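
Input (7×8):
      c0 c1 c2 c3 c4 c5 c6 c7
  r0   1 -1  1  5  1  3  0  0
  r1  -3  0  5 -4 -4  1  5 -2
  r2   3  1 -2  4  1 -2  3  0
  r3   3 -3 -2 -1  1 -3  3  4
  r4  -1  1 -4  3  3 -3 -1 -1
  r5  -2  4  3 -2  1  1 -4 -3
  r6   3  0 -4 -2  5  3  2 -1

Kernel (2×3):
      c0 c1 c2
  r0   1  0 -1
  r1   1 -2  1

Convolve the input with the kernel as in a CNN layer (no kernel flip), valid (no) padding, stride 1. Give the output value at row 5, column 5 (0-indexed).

2

The receptive field on the input at this output position is [1 -4 -3 / 3 2 -1]. Elementwise product with the kernel and sum: 1·1 + -3·-1 + 3·1 + 2·-2 + -1·1.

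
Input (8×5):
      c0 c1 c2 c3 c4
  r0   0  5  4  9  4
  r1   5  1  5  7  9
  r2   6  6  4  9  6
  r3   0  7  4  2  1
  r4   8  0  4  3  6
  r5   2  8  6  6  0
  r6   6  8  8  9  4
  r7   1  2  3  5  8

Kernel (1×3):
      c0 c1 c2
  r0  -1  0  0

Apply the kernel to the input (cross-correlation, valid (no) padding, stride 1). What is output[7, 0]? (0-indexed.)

The receptive field on the input at this output position is [1 2 3]. Elementwise product with the kernel and sum: 1·-1.

-1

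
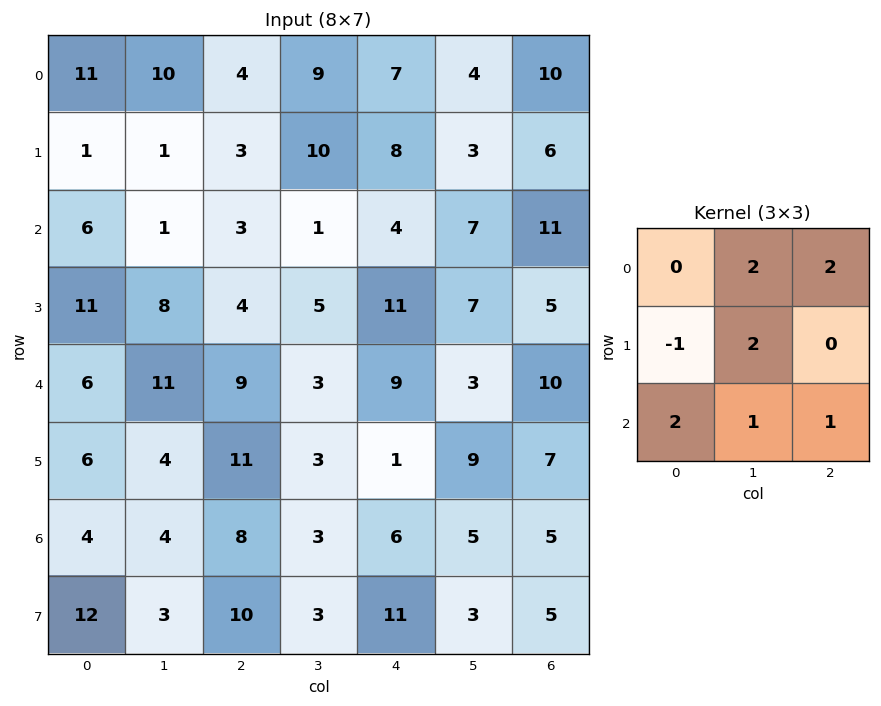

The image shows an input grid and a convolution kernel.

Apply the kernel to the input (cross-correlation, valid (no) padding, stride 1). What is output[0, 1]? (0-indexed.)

The receptive field on the input at this output position is [10 4 9 / 1 3 10 / 1 3 1]. Elementwise product with the kernel and sum: 4·2 + 9·2 + 1·-1 + 3·2 + 1·2 + 3·1 + 1·1.

37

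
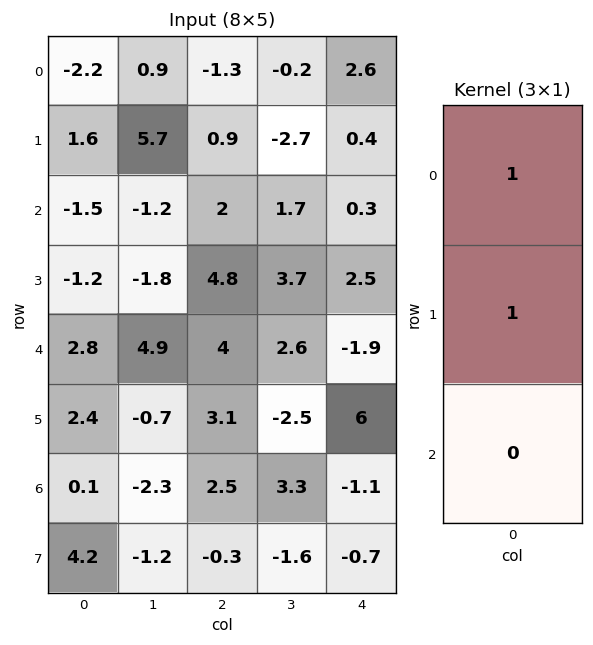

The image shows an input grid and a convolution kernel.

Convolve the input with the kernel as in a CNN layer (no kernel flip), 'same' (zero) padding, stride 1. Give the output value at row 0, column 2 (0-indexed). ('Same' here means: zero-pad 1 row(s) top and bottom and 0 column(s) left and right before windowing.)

The receptive field on the zero-padded input at this output position is [0 / -1.3 / 0.9]. Elementwise product with the kernel and sum: 0·1 + -1.3·1.

-1.3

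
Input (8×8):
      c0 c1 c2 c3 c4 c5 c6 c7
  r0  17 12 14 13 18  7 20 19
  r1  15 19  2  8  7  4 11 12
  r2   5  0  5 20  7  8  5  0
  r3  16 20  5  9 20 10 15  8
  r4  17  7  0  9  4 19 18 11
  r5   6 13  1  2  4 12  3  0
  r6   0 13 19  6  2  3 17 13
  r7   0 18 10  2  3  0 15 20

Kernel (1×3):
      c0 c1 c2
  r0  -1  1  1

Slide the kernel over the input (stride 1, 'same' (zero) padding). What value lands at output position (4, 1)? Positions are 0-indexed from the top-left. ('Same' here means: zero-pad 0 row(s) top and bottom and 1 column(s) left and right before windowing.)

The receptive field on the zero-padded input at this output position is [17 7 0]. Elementwise product with the kernel and sum: 17·-1 + 7·1 + 0·1.

-10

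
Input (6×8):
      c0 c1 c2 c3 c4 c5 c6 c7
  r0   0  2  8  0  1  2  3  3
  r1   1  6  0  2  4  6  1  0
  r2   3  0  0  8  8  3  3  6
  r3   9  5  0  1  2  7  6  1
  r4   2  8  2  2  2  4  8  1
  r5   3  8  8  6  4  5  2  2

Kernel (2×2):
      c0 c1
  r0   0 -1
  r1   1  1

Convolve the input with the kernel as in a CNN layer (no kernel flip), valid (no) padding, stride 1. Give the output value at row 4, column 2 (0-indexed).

12

The receptive field on the input at this output position is [2 2 / 8 6]. Elementwise product with the kernel and sum: 2·-1 + 8·1 + 6·1.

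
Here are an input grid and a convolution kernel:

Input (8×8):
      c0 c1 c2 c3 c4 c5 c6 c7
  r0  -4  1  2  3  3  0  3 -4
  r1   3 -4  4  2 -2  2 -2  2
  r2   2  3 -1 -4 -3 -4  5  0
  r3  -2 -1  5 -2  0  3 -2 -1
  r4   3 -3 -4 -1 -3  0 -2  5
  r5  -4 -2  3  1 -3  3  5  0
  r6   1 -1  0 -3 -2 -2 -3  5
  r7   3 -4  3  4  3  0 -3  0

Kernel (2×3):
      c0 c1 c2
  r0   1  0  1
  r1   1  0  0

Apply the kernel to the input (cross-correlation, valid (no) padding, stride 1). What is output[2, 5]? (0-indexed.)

-1

The receptive field on the input at this output position is [-4 5 0 / 3 -2 -1]. Elementwise product with the kernel and sum: -4·1 + 0·1 + 3·1.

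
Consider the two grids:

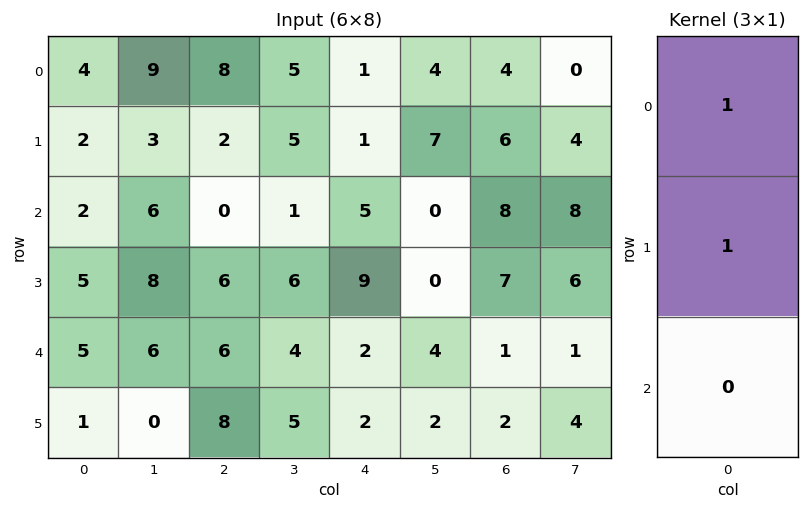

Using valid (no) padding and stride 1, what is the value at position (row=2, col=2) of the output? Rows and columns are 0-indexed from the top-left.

6

The receptive field on the input at this output position is [0 / 6 / 6]. Elementwise product with the kernel and sum: 0·1 + 6·1.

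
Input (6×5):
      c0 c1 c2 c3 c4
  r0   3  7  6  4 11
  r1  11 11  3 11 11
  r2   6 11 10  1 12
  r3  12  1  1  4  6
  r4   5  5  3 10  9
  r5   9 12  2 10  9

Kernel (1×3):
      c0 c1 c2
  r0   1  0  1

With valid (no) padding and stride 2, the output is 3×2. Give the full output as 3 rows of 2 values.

Output[0,0]: The receptive field on the input at this output position is [3 7 6]. Elementwise product with the kernel and sum: 3·1 + 6·1.
Output[0,1]: The receptive field on the input at this output position is [6 4 11]. Elementwise product with the kernel and sum: 6·1 + 11·1.

9 17
16 22
8 12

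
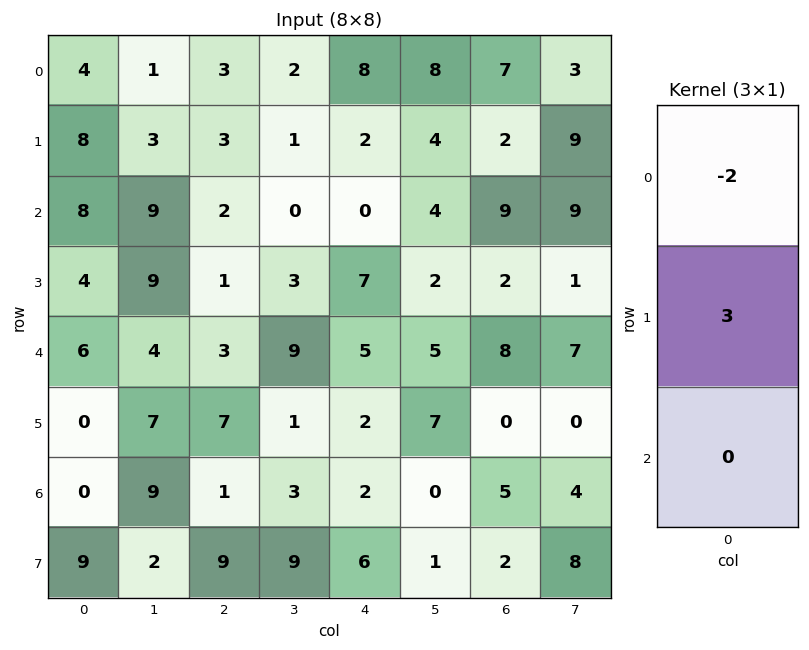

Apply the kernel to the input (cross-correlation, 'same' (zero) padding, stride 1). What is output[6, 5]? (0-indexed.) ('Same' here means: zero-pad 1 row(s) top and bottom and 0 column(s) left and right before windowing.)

-14

The receptive field on the zero-padded input at this output position is [7 / 0 / 1]. Elementwise product with the kernel and sum: 7·-2 + 0·3.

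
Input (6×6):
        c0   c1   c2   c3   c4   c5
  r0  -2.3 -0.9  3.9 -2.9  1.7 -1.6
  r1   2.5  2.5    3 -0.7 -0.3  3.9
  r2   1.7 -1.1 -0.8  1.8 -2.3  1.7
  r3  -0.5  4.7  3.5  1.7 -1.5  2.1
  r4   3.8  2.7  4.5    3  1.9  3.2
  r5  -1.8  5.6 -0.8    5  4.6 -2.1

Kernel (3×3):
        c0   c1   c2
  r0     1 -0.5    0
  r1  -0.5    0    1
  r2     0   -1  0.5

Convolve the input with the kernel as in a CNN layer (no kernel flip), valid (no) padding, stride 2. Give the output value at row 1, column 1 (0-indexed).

The receptive field on the input at this output position is [-0.8 1.8 -2.3 / 3.5 1.7 -1.5 / 4.5 3 1.9]. Elementwise product with the kernel and sum: -0.8·1 + 1.8·-0.5 + 3.5·-0.5 + -1.5·1 + 3·-1 + 1.9·0.5.

-7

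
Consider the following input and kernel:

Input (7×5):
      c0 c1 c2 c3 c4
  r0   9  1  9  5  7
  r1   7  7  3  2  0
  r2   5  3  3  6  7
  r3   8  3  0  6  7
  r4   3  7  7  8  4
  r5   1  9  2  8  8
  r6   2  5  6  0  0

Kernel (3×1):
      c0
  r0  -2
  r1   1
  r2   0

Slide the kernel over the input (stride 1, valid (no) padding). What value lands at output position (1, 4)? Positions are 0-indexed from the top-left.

The receptive field on the input at this output position is [0 / 7 / 7]. Elementwise product with the kernel and sum: 0·-2 + 7·1.

7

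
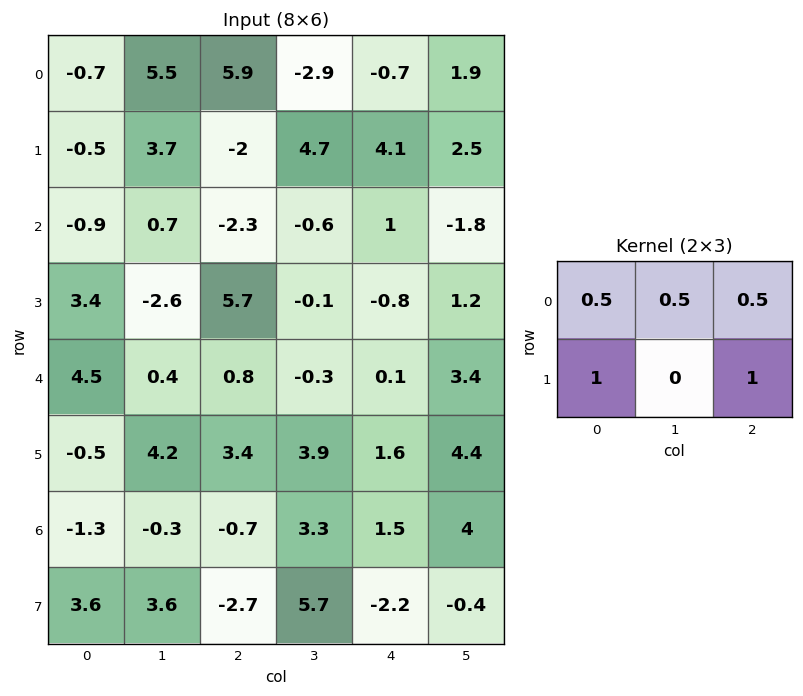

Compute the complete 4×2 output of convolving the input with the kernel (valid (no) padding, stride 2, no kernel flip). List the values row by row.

2.85 3.25
7.85 3.95
5.75 5.3
-0.25 -2.85

Output[0,0]: The receptive field on the input at this output position is [-0.7 5.5 5.9 / -0.5 3.7 -2]. Elementwise product with the kernel and sum: -0.7·0.5 + 5.5·0.5 + 5.9·0.5 + -0.5·1 + -2·1.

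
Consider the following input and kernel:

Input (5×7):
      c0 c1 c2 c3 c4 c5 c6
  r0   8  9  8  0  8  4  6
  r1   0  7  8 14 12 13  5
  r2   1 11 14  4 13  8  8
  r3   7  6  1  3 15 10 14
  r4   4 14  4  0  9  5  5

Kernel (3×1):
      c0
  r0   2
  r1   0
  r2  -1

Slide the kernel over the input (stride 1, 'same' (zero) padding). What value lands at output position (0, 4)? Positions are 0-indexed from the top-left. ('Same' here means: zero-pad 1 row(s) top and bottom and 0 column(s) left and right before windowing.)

The receptive field on the zero-padded input at this output position is [0 / 8 / 12]. Elementwise product with the kernel and sum: 0·2 + 12·-1.

-12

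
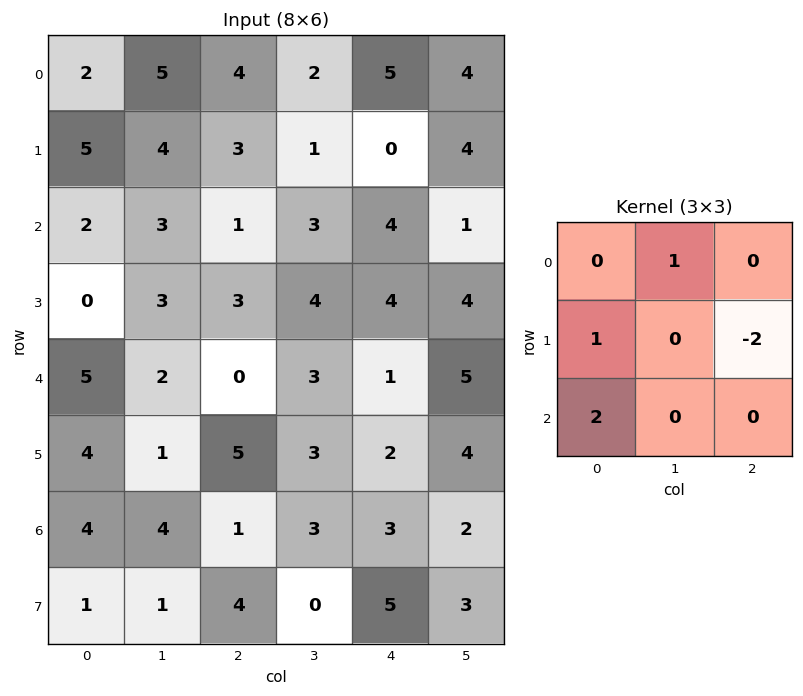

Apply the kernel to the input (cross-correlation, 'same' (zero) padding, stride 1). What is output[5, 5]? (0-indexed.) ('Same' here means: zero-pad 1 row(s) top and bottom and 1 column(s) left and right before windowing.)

The receptive field on the zero-padded input at this output position is [1 5 0 / 2 4 0 / 3 2 0]. Elementwise product with the kernel and sum: 5·1 + 2·1 + 0·-2 + 3·2.

13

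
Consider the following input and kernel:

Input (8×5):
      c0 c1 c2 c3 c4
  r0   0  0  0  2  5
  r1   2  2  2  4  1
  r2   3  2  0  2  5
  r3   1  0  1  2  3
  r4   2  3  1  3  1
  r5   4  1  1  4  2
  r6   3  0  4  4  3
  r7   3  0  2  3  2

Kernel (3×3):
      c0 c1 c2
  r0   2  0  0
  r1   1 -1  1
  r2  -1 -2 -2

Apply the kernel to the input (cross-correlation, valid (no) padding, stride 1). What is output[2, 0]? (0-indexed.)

The receptive field on the input at this output position is [3 2 0 / 1 0 1 / 2 3 1]. Elementwise product with the kernel and sum: 3·2 + 1·1 + 0·-1 + 1·1 + 2·-1 + 3·-2 + 1·-2.

-2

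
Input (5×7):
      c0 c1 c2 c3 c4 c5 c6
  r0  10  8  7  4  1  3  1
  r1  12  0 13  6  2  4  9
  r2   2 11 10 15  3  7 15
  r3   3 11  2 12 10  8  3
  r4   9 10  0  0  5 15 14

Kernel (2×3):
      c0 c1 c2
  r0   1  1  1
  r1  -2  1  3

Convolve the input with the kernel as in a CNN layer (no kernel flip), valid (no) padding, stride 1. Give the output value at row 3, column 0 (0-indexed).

The receptive field on the input at this output position is [3 11 2 / 9 10 0]. Elementwise product with the kernel and sum: 3·1 + 11·1 + 2·1 + 9·-2 + 10·1 + 0·3.

8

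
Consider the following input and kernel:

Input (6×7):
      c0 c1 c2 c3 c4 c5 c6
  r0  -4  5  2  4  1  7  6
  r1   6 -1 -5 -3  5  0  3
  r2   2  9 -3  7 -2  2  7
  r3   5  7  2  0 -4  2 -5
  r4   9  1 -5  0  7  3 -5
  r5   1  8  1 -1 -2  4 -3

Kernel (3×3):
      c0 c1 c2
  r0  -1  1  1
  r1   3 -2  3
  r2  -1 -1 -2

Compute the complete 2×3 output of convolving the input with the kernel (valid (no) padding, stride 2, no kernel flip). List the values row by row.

11 9 22
11 -7 -20

Output[0,0]: The receptive field on the input at this output position is [-4 5 2 / 6 -1 -5 / 2 9 -3]. Elementwise product with the kernel and sum: -4·-1 + 5·1 + 2·1 + 6·3 + -1·-2 + -5·3 + 2·-1 + 9·-1 + -3·-2.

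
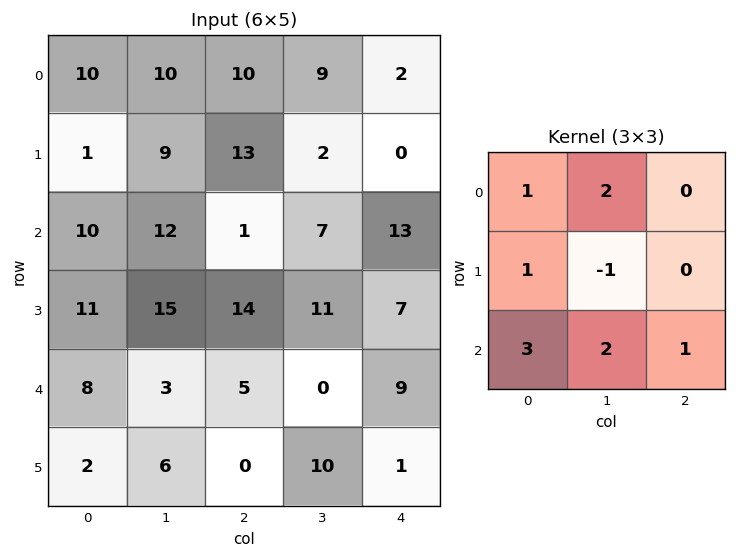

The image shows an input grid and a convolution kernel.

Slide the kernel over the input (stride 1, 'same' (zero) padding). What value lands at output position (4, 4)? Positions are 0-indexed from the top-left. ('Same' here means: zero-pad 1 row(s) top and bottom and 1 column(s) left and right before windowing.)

48

The receptive field on the zero-padded input at this output position is [11 7 0 / 0 9 0 / 10 1 0]. Elementwise product with the kernel and sum: 11·1 + 7·2 + 0·1 + 9·-1 + 10·3 + 1·2 + 0·1.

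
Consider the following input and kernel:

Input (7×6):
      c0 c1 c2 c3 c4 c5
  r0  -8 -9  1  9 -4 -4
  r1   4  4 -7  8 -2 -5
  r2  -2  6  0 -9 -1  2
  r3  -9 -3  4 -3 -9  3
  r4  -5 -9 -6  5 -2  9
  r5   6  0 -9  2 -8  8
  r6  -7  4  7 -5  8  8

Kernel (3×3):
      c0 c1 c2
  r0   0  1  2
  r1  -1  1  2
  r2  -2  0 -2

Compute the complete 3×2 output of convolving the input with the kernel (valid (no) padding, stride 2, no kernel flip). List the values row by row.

Output[0,0]: The receptive field on the input at this output position is [-8 -9 1 / 4 4 -7 / -2 6 0]. Elementwise product with the kernel and sum: -9·1 + 1·2 + 4·-1 + 4·1 + -7·2 + -2·-2 + 0·-2.

-17 14
42 -20
-45 -34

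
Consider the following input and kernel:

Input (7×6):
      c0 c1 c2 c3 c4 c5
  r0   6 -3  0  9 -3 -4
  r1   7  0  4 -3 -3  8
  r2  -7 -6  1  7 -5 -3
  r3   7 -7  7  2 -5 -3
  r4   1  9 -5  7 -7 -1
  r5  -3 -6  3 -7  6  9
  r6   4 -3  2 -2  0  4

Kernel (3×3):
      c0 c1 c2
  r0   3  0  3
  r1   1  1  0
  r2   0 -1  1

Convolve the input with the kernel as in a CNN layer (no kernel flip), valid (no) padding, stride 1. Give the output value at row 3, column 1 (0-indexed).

The receptive field on the input at this output position is [-7 7 2 / 9 -5 7 / -6 3 -7]. Elementwise product with the kernel and sum: -7·3 + 2·3 + 9·1 + -5·1 + 3·-1 + -7·1.

-21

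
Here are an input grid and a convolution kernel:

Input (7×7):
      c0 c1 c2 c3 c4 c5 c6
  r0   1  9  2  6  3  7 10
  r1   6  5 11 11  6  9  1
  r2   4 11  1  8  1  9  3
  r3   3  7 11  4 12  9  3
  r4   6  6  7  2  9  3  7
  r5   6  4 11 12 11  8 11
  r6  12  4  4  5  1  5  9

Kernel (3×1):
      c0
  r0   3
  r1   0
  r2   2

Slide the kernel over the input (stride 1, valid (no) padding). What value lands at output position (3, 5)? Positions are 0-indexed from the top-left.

The receptive field on the input at this output position is [9 / 3 / 8]. Elementwise product with the kernel and sum: 9·3 + 8·2.

43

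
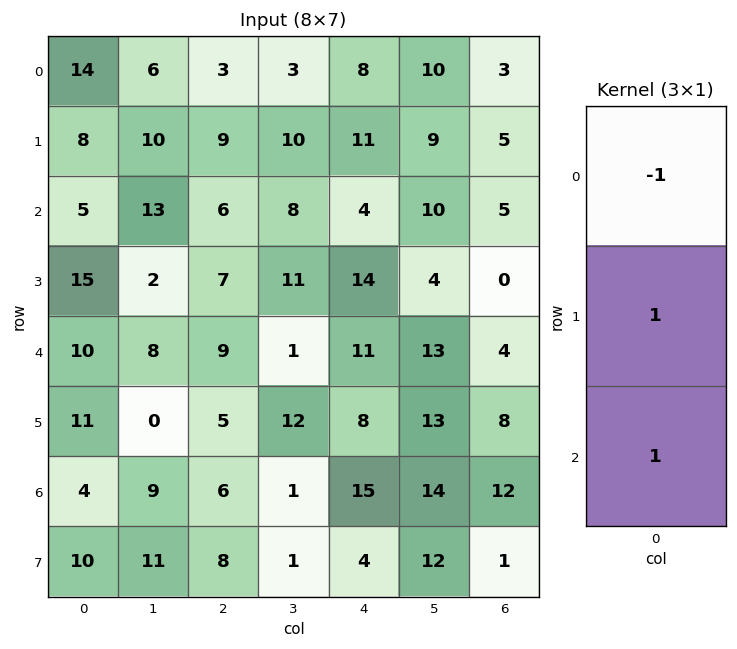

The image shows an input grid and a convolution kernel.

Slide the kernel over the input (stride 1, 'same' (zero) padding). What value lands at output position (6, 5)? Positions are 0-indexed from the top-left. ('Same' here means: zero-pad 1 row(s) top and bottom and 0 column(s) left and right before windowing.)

The receptive field on the zero-padded input at this output position is [13 / 14 / 12]. Elementwise product with the kernel and sum: 13·-1 + 14·1 + 12·1.

13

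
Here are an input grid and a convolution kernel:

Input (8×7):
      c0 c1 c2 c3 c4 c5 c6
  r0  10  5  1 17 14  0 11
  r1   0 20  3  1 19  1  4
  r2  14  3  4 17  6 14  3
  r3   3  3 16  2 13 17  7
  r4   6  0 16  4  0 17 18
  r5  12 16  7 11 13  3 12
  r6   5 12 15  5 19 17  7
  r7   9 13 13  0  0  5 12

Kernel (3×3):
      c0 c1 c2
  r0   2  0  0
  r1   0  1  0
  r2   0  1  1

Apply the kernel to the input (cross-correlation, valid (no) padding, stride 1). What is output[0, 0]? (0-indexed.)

47

The receptive field on the input at this output position is [10 5 1 / 0 20 3 / 14 3 4]. Elementwise product with the kernel and sum: 10·2 + 20·1 + 3·1 + 4·1.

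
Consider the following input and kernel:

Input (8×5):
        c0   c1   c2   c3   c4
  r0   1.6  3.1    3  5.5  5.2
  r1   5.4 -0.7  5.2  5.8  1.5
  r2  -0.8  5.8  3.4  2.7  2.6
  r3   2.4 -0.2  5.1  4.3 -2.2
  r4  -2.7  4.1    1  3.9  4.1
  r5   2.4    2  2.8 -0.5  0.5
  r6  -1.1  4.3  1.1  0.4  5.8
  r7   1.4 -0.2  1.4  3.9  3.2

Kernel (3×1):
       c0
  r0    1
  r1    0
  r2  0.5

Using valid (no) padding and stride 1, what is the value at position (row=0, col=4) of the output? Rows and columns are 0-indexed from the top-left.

6.5

The receptive field on the input at this output position is [5.2 / 1.5 / 2.6]. Elementwise product with the kernel and sum: 5.2·1 + 2.6·0.5.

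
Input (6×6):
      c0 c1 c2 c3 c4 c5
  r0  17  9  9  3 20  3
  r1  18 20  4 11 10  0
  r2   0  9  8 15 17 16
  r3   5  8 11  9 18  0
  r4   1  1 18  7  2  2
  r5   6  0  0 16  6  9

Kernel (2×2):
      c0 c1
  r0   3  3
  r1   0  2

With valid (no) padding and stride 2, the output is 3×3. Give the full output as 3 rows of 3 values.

Output[0,0]: The receptive field on the input at this output position is [17 9 / 18 20]. Elementwise product with the kernel and sum: 17·3 + 9·3 + 20·2.

118 58 69
43 87 99
6 107 30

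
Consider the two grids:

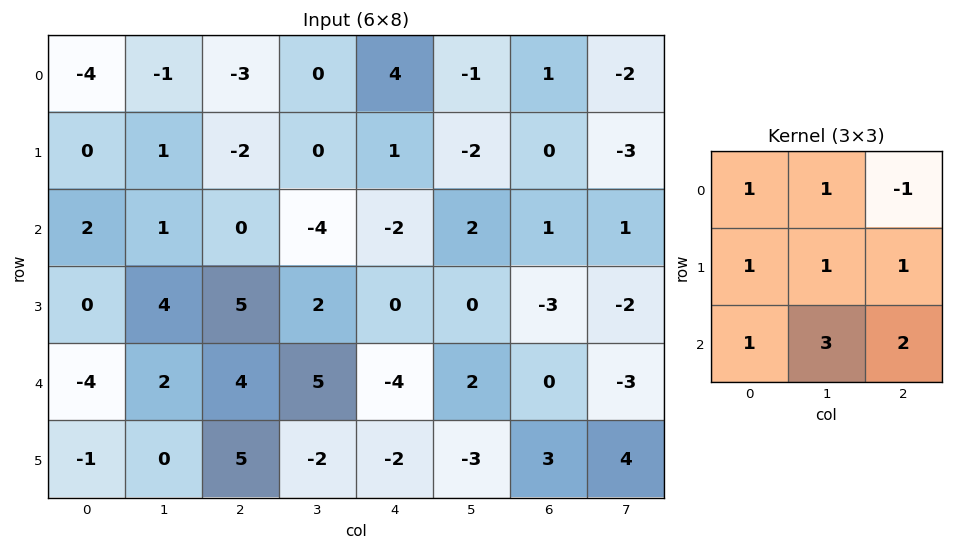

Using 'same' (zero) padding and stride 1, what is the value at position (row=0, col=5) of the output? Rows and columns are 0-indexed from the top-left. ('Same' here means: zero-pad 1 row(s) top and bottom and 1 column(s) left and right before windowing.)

-1

The receptive field on the zero-padded input at this output position is [0 0 0 / 4 -1 1 / 1 -2 0]. Elementwise product with the kernel and sum: 0·1 + 0·1 + 0·-1 + 4·1 + -1·1 + 1·1 + 1·1 + -2·3 + 0·2.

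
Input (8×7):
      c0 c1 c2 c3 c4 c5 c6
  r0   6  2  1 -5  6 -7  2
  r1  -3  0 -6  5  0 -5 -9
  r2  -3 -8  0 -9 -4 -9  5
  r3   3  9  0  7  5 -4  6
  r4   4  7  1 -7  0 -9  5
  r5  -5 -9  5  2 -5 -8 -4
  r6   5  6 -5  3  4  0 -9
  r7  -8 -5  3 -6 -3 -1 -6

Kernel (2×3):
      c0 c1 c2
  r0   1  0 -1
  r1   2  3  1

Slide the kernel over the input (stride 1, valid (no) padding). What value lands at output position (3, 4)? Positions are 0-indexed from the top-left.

-23

The receptive field on the input at this output position is [5 -4 6 / 0 -9 5]. Elementwise product with the kernel and sum: 5·1 + 6·-1 + 0·2 + -9·3 + 5·1.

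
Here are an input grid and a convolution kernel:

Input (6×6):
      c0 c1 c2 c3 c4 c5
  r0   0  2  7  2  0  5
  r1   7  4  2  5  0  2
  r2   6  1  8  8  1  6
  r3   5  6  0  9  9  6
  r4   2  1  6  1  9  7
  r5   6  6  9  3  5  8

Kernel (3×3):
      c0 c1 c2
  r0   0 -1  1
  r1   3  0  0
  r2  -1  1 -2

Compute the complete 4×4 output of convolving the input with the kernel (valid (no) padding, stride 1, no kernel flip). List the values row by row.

Output[0,0]: The receptive field on the input at this output position is [0 2 7 / 7 4 2 / 6 1 8]. Elementwise product with the kernel and sum: 2·-1 + 7·1 + 7·3 + 6·-1 + 1·1 + 8·-2.

5 -2 2 1
17 -18 10 14
9 21 -30 26
-18 9 2 -14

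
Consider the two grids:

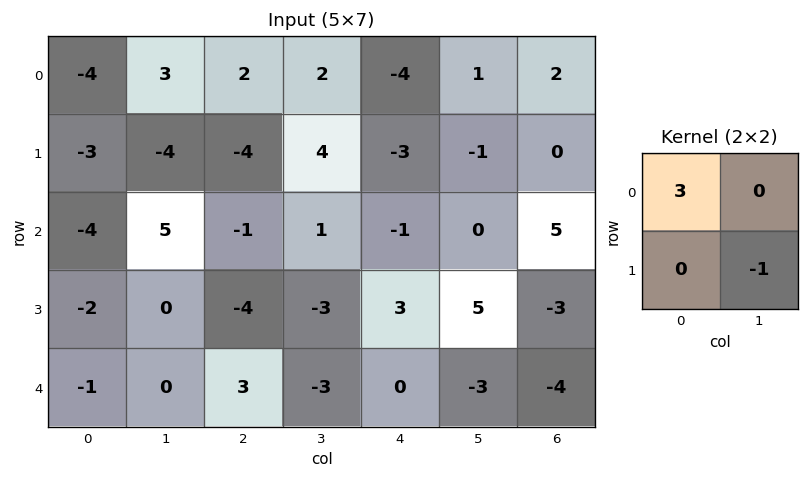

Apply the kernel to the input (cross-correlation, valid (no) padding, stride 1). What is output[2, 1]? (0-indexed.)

19

The receptive field on the input at this output position is [5 -1 / 0 -4]. Elementwise product with the kernel and sum: 5·3 + -4·-1.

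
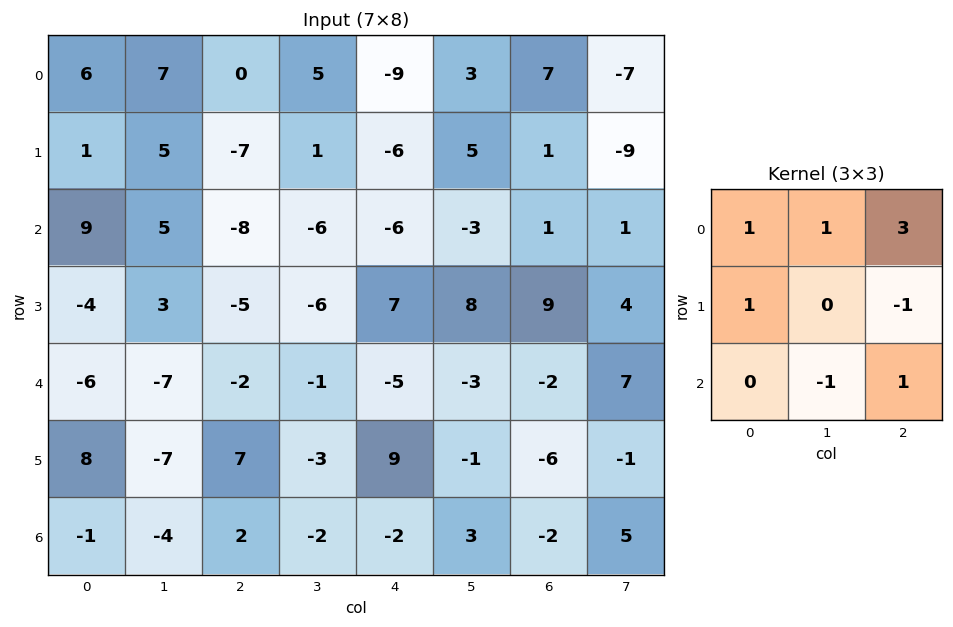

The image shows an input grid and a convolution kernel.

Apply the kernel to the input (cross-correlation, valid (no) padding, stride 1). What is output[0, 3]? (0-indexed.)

4

The receptive field on the input at this output position is [5 -9 3 / 1 -6 5 / -6 -6 -3]. Elementwise product with the kernel and sum: 5·1 + -9·1 + 3·3 + 1·1 + 5·-1 + -6·-1 + -3·1.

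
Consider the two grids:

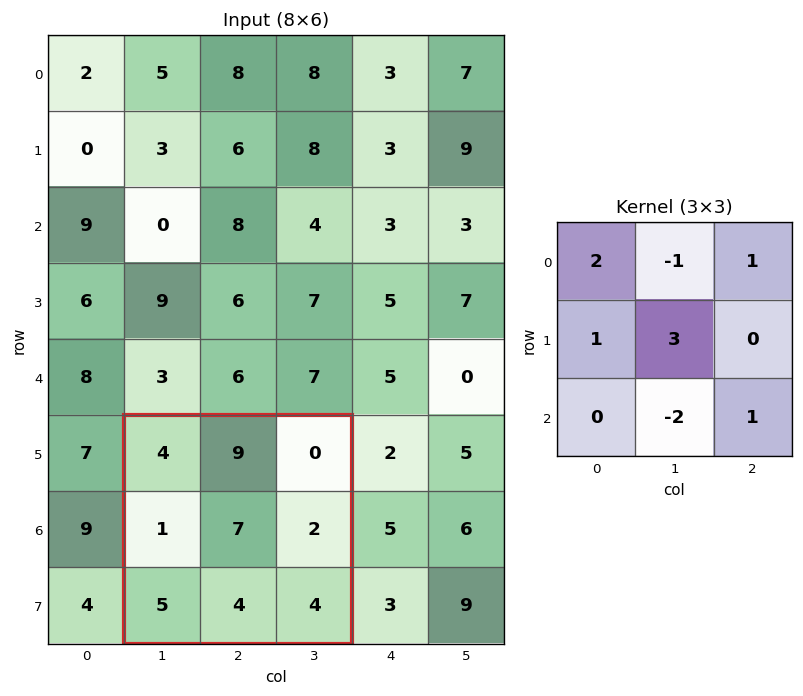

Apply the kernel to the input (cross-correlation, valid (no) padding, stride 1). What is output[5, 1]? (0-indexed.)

The receptive field on the input at this output position is [4 9 0 / 1 7 2 / 5 4 4]. Elementwise product with the kernel and sum: 4·2 + 9·-1 + 0·1 + 1·1 + 7·3 + 4·-2 + 4·1.

17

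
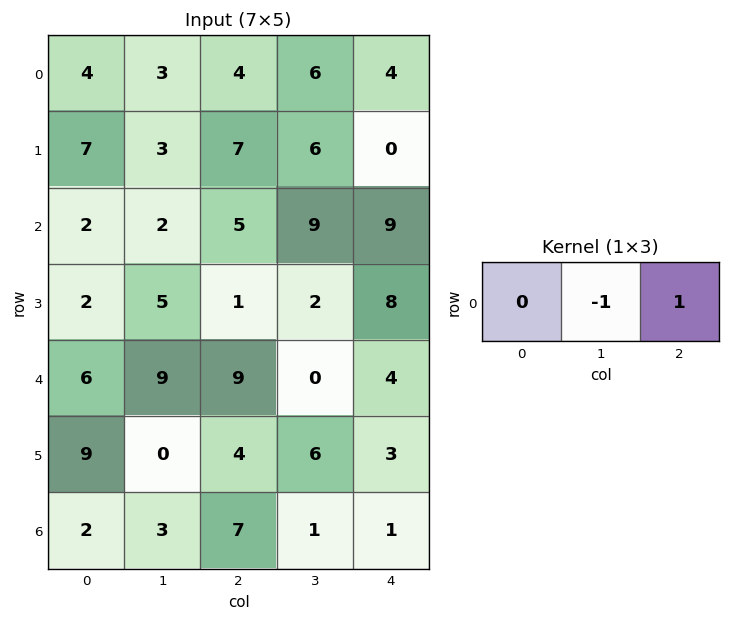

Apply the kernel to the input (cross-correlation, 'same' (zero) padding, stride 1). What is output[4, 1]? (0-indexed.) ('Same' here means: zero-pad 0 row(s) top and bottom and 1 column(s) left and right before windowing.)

0

The receptive field on the zero-padded input at this output position is [6 9 9]. Elementwise product with the kernel and sum: 9·-1 + 9·1.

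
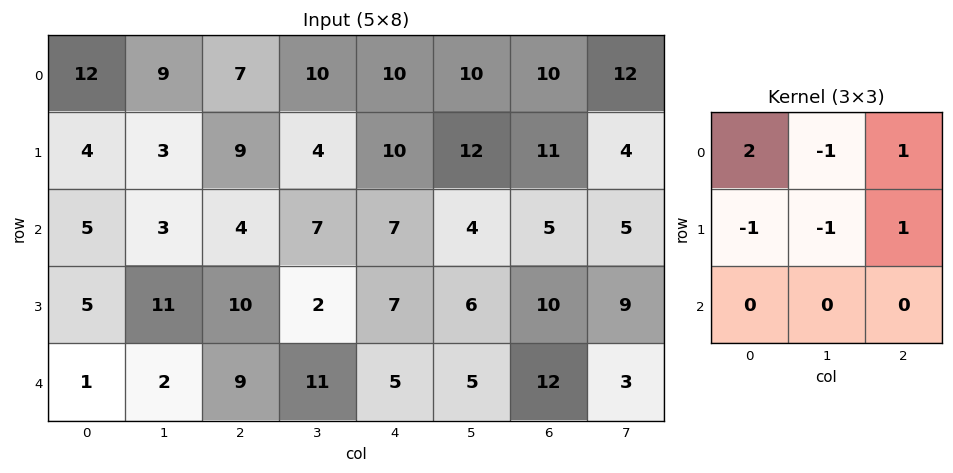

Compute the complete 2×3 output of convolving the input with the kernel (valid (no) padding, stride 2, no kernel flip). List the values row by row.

Output[0,0]: The receptive field on the input at this output position is [12 9 7 / 4 3 9 / 5 3 4]. Elementwise product with the kernel and sum: 12·2 + 9·-1 + 7·1 + 4·-1 + 3·-1 + 9·1.

24 11 9
5 3 12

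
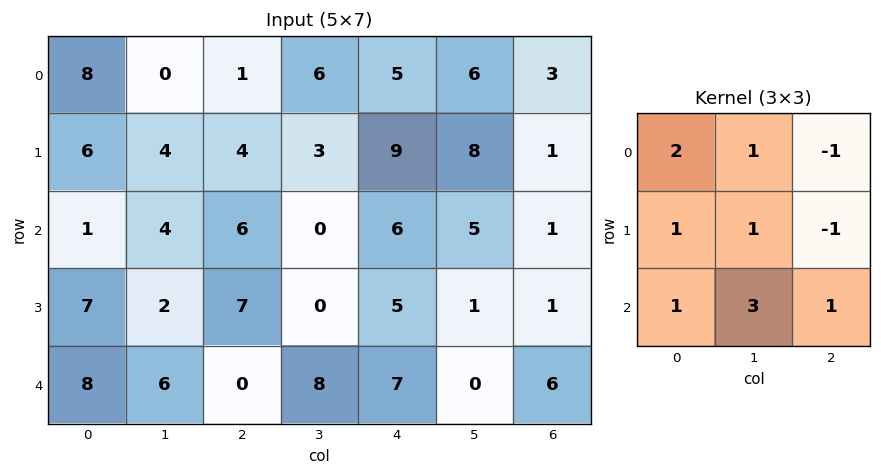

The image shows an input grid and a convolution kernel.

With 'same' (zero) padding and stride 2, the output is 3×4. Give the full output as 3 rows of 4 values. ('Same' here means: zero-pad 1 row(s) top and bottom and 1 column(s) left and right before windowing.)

Output[0,0]: The receptive field on the zero-padded input at this output position is [0 0 0 / 0 8 0 / 0 6 4]. Elementwise product with the kernel and sum: 0·2 + 0·1 + 0·-1 + 0·1 + 8·1 + 0·-1 + 0·1 + 6·3 + 4·1.
Output[0,1]: The receptive field on the zero-padded input at this output position is [0 0 0 / 0 1 6 / 4 4 3]. Elementwise product with the kernel and sum: 0·2 + 0·1 + 0·-1 + 0·1 + 1·1 + 6·-1 + 4·1 + 4·3 + 3·1.

30 14 43 20
22 42 24 27
7 9 19 9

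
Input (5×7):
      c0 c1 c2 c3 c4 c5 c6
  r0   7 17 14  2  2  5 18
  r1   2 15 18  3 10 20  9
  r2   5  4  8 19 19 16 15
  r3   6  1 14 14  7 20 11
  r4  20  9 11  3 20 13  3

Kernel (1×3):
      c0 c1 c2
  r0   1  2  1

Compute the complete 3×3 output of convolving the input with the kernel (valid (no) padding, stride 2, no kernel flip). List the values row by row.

Output[0,0]: The receptive field on the input at this output position is [7 17 14]. Elementwise product with the kernel and sum: 7·1 + 17·2 + 14·1.

55 20 30
21 65 66
49 37 49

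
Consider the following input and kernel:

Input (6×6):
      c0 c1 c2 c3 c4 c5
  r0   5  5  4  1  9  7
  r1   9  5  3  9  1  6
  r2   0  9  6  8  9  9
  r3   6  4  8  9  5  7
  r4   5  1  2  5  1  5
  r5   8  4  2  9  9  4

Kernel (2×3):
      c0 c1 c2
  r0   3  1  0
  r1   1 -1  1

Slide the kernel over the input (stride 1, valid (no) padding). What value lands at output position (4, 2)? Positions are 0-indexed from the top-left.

The receptive field on the input at this output position is [2 5 1 / 2 9 9]. Elementwise product with the kernel and sum: 2·3 + 5·1 + 2·1 + 9·-1 + 9·1.

13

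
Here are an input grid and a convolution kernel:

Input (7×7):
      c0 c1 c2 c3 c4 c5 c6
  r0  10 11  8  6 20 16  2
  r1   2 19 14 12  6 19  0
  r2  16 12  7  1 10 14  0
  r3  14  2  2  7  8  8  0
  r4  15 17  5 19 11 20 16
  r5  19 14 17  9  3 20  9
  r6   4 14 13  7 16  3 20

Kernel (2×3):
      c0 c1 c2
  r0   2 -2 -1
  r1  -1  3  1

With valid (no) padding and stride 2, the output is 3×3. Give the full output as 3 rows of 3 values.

59 12 57
-5 29 8
31 -26 32

Output[0,0]: The receptive field on the input at this output position is [10 11 8 / 2 19 14]. Elementwise product with the kernel and sum: 10·2 + 11·-2 + 8·-1 + 2·-1 + 19·3 + 14·1.
Output[0,1]: The receptive field on the input at this output position is [8 6 20 / 14 12 6]. Elementwise product with the kernel and sum: 8·2 + 6·-2 + 20·-1 + 14·-1 + 12·3 + 6·1.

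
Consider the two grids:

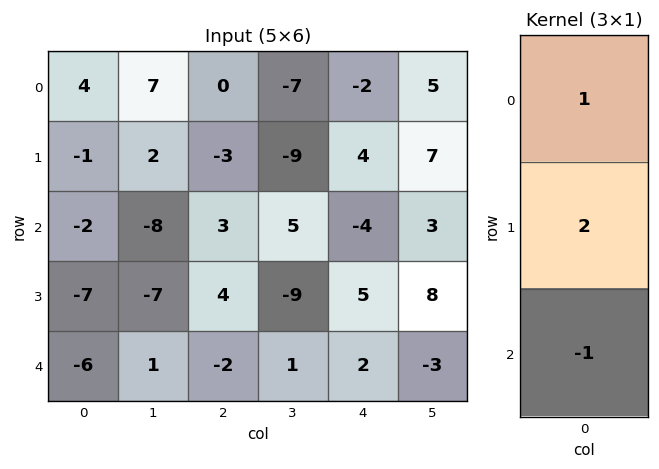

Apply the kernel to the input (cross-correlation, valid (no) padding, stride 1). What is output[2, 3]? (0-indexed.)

-14

The receptive field on the input at this output position is [5 / -9 / 1]. Elementwise product with the kernel and sum: 5·1 + -9·2 + 1·-1.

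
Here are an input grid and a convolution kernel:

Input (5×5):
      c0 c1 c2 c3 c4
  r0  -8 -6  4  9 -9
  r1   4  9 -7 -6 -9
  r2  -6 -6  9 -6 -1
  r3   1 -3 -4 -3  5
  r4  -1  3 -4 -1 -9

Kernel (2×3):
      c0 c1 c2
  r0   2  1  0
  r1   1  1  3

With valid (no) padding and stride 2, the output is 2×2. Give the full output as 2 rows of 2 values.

-30 -23
-32 20

Output[0,0]: The receptive field on the input at this output position is [-8 -6 4 / 4 9 -7]. Elementwise product with the kernel and sum: -8·2 + -6·1 + 4·1 + 9·1 + -7·3.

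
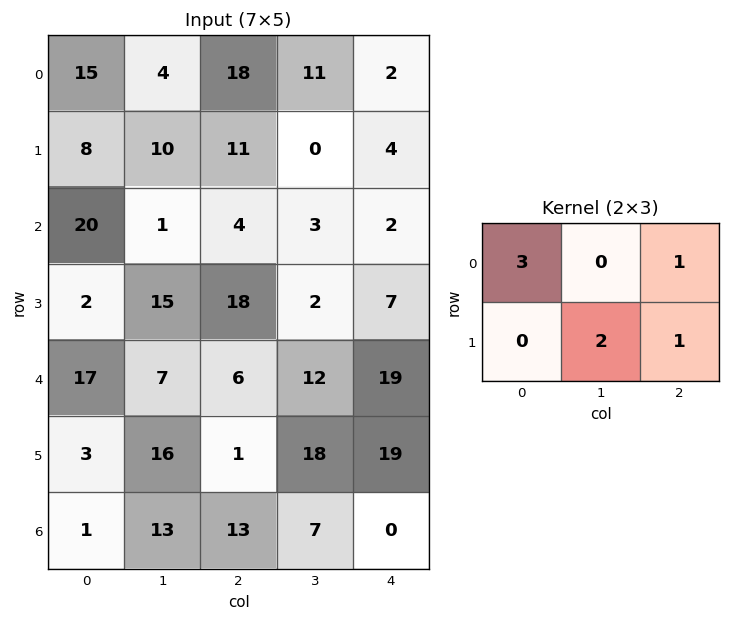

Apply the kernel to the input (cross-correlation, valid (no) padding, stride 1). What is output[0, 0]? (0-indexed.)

94

The receptive field on the input at this output position is [15 4 18 / 8 10 11]. Elementwise product with the kernel and sum: 15·3 + 18·1 + 10·2 + 11·1.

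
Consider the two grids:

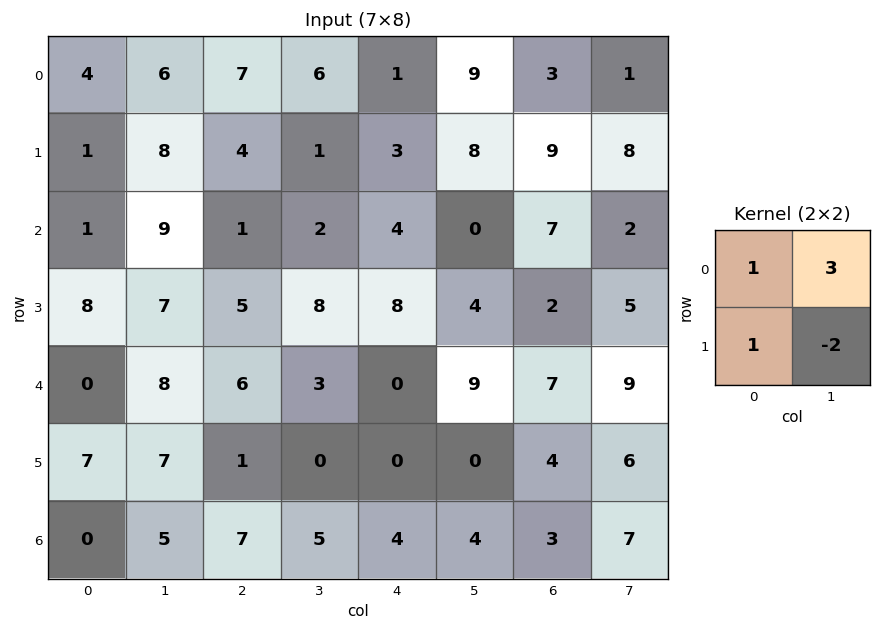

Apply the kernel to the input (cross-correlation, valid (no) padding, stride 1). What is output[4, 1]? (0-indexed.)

The receptive field on the input at this output position is [8 6 / 7 1]. Elementwise product with the kernel and sum: 8·1 + 6·3 + 7·1 + 1·-2.

31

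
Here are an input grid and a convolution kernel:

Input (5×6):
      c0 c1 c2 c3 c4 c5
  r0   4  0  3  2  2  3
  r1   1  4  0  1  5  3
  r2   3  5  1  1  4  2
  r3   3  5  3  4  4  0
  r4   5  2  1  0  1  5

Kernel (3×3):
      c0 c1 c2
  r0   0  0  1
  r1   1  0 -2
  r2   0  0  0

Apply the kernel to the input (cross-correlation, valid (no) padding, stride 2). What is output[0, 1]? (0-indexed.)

The receptive field on the input at this output position is [3 2 2 / 0 1 5 / 1 1 4]. Elementwise product with the kernel and sum: 2·1 + 0·1 + 5·-2.

-8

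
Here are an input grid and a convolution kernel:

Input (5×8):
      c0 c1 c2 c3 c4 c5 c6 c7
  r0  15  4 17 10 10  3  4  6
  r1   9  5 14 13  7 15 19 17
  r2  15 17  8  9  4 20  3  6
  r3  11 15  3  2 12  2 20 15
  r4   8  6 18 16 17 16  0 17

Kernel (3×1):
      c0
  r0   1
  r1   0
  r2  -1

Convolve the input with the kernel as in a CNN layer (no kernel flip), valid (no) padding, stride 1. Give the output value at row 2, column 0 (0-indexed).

The receptive field on the input at this output position is [15 / 11 / 8]. Elementwise product with the kernel and sum: 15·1 + 8·-1.

7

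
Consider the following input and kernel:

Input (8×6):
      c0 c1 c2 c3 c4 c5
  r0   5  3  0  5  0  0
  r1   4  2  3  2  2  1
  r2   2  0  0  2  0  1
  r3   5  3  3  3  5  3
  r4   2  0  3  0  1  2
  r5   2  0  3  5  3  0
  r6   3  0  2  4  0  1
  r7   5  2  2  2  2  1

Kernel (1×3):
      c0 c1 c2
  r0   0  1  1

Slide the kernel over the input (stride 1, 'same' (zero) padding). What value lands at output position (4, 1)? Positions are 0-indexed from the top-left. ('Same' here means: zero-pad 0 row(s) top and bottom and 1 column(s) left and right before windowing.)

The receptive field on the zero-padded input at this output position is [2 0 3]. Elementwise product with the kernel and sum: 0·1 + 3·1.

3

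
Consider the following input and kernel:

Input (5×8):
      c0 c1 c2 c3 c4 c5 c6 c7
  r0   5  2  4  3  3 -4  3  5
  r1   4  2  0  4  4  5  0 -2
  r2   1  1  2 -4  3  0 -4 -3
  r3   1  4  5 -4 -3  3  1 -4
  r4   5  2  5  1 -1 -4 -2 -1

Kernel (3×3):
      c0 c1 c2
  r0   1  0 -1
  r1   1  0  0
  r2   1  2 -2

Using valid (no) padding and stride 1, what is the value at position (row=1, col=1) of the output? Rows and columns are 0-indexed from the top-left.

The receptive field on the input at this output position is [2 0 4 / 1 2 -4 / 4 5 -4]. Elementwise product with the kernel and sum: 2·1 + 4·-1 + 1·1 + 4·1 + 5·2 + -4·-2.

21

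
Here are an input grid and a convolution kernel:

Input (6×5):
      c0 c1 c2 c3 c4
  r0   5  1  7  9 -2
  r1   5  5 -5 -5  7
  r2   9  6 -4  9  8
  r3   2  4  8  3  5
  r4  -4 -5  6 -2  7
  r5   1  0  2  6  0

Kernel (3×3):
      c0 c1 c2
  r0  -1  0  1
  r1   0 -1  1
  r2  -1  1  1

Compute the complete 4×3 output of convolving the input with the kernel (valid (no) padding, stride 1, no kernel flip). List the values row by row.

-15 7 24
-10 10 11
-4 7 13
18 -1 10

Output[0,0]: The receptive field on the input at this output position is [5 1 7 / 5 5 -5 / 9 6 -4]. Elementwise product with the kernel and sum: 5·-1 + 7·1 + 5·-1 + -5·1 + 9·-1 + 6·1 + -4·1.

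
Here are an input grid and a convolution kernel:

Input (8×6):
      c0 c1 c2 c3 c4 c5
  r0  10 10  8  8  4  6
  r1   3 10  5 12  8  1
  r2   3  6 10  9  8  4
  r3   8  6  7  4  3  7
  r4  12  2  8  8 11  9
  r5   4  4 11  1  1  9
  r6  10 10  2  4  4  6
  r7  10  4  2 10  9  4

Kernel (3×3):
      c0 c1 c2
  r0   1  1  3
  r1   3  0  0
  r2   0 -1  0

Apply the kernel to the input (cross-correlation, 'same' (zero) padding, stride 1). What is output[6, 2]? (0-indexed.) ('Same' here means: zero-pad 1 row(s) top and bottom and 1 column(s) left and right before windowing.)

46

The receptive field on the zero-padded input at this output position is [4 11 1 / 10 2 4 / 4 2 10]. Elementwise product with the kernel and sum: 4·1 + 11·1 + 1·3 + 10·3 + 2·-1.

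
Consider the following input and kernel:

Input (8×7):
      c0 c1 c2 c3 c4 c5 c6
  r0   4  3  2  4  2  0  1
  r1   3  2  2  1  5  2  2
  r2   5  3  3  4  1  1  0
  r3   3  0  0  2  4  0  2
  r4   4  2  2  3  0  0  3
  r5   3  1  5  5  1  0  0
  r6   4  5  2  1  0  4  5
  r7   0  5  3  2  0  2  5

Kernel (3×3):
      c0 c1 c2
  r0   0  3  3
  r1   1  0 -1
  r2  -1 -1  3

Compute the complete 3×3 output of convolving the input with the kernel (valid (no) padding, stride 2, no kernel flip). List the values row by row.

17 11 4
21 6 14
7 10 21

Output[0,0]: The receptive field on the input at this output position is [4 3 2 / 3 2 2 / 5 3 3]. Elementwise product with the kernel and sum: 3·3 + 2·3 + 3·1 + 2·-1 + 5·-1 + 3·-1 + 3·3.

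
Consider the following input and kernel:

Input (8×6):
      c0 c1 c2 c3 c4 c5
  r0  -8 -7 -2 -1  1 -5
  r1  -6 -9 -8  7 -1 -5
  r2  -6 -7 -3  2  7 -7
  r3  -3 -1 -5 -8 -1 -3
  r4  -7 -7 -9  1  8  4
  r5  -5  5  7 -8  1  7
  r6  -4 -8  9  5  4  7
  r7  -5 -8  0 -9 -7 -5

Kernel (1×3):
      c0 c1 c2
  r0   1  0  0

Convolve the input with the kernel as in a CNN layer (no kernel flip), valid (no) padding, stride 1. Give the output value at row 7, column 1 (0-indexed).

The receptive field on the input at this output position is [-8 0 -9]. Elementwise product with the kernel and sum: -8·1.

-8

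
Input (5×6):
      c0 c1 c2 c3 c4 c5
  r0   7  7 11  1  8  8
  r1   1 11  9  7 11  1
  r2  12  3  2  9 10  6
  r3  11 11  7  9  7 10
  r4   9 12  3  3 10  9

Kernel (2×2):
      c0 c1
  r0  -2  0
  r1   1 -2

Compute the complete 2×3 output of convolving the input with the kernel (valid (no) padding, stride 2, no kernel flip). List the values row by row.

Output[0,0]: The receptive field on the input at this output position is [7 7 / 1 11]. Elementwise product with the kernel and sum: 7·-2 + 1·1 + 11·-2.

-35 -27 -7
-35 -15 -33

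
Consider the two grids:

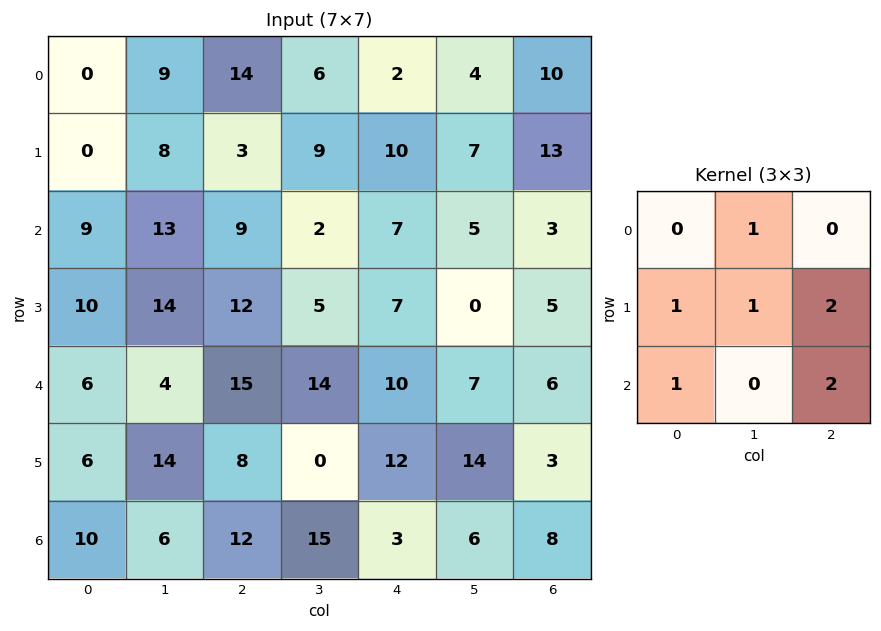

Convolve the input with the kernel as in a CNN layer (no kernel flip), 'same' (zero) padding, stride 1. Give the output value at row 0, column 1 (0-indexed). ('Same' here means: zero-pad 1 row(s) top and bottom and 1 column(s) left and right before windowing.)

43

The receptive field on the zero-padded input at this output position is [0 0 0 / 0 9 14 / 0 8 3]. Elementwise product with the kernel and sum: 0·1 + 0·1 + 9·1 + 14·2 + 0·1 + 3·2.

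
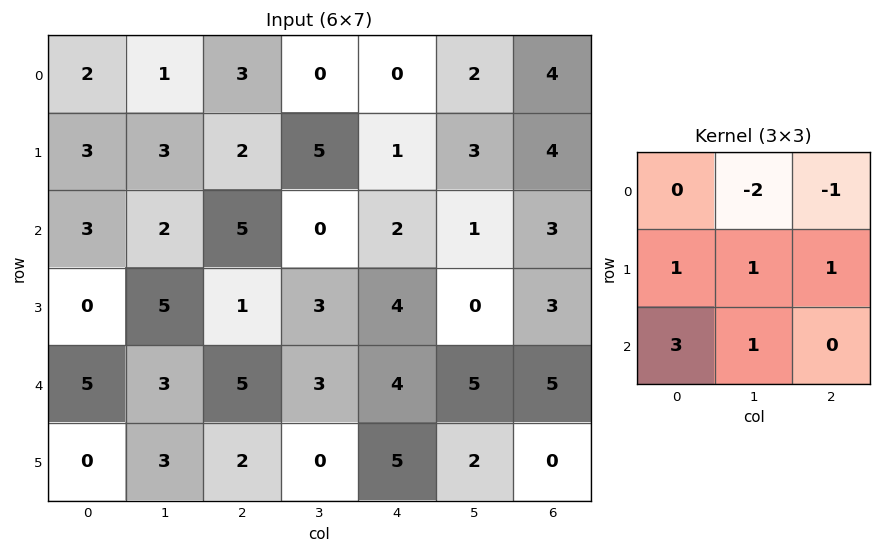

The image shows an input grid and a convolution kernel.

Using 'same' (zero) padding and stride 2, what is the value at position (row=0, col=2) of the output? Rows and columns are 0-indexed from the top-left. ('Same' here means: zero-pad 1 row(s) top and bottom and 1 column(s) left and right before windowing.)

18

The receptive field on the zero-padded input at this output position is [0 0 0 / 0 0 2 / 5 1 3]. Elementwise product with the kernel and sum: 0·-2 + 0·-1 + 0·1 + 0·1 + 2·1 + 5·3 + 1·1.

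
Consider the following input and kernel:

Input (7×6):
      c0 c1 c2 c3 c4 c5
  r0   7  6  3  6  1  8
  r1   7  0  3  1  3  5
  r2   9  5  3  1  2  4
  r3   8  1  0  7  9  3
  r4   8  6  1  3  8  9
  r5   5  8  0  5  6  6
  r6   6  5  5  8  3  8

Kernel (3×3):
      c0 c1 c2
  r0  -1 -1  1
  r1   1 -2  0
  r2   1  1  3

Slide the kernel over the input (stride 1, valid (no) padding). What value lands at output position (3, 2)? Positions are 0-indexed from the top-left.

The receptive field on the input at this output position is [0 7 9 / 1 3 8 / 0 5 6]. Elementwise product with the kernel and sum: 0·-1 + 7·-1 + 9·1 + 1·1 + 3·-2 + 0·1 + 5·1 + 6·3.

20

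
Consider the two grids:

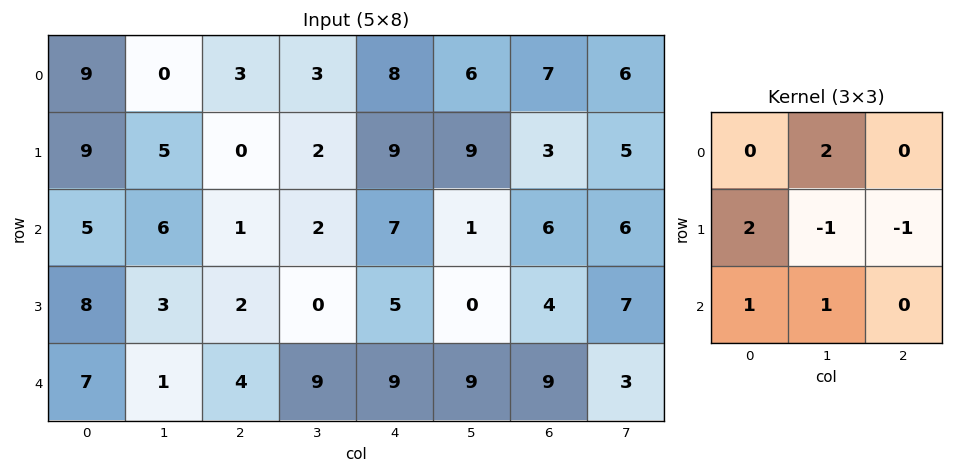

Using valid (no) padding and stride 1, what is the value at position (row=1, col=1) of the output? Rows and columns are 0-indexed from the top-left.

14

The receptive field on the input at this output position is [5 0 2 / 6 1 2 / 3 2 0]. Elementwise product with the kernel and sum: 0·2 + 6·2 + 1·-1 + 2·-1 + 3·1 + 2·1.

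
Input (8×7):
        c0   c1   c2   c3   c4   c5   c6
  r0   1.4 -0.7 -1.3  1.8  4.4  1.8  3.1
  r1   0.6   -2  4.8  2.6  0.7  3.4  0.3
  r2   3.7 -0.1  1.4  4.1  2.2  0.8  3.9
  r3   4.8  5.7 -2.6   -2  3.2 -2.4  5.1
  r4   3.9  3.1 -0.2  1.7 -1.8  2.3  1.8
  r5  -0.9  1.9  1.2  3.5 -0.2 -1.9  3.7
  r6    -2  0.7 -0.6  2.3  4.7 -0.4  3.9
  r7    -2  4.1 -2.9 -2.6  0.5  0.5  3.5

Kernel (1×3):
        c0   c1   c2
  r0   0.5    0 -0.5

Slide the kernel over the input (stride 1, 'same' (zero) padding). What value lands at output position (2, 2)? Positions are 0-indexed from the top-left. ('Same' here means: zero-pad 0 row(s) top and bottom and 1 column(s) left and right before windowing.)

The receptive field on the zero-padded input at this output position is [-0.1 1.4 4.1]. Elementwise product with the kernel and sum: -0.1·0.5 + 4.1·-0.5.

-2.1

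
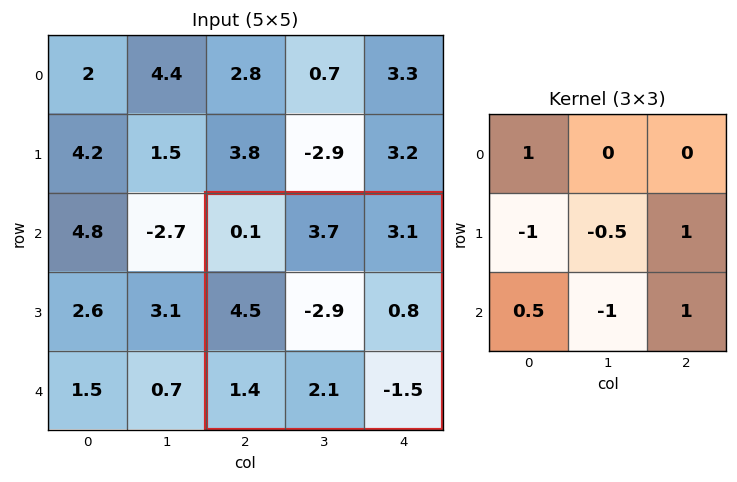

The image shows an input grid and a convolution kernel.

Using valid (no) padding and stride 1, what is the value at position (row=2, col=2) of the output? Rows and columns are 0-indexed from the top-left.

The receptive field on the input at this output position is [0.1 3.7 3.1 / 4.5 -2.9 0.8 / 1.4 2.1 -1.5]. Elementwise product with the kernel and sum: 0.1·1 + 4.5·-1 + -2.9·-0.5 + 0.8·1 + 1.4·0.5 + 2.1·-1 + -1.5·1.

-5.05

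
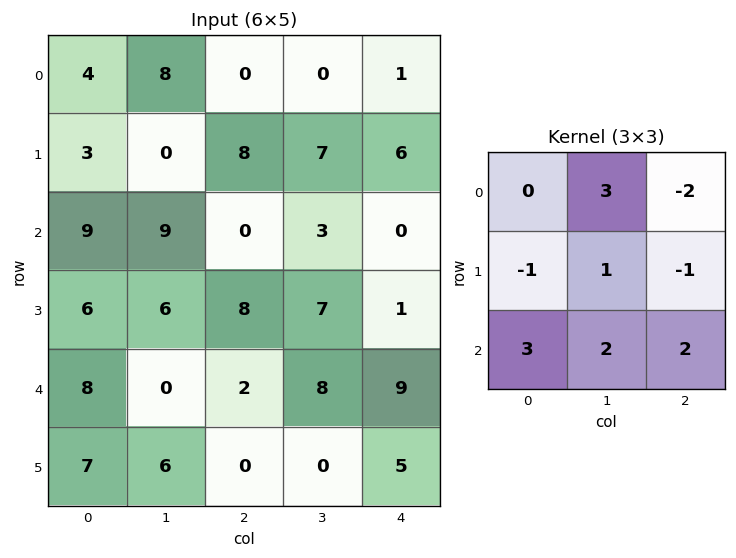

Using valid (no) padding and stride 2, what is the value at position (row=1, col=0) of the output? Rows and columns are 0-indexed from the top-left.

47

The receptive field on the input at this output position is [9 9 0 / 6 6 8 / 8 0 2]. Elementwise product with the kernel and sum: 9·3 + 0·-2 + 6·-1 + 6·1 + 8·-1 + 8·3 + 0·2 + 2·2.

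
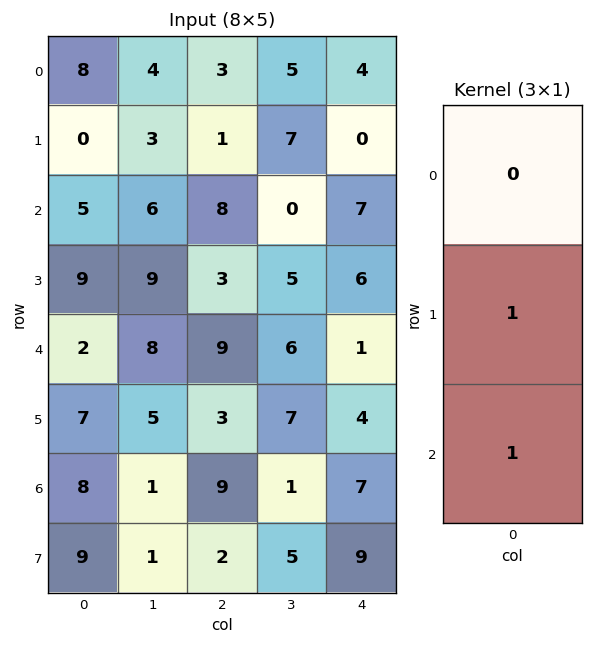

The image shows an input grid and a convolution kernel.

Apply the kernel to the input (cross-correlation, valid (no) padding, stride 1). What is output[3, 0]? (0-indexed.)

9

The receptive field on the input at this output position is [9 / 2 / 7]. Elementwise product with the kernel and sum: 2·1 + 7·1.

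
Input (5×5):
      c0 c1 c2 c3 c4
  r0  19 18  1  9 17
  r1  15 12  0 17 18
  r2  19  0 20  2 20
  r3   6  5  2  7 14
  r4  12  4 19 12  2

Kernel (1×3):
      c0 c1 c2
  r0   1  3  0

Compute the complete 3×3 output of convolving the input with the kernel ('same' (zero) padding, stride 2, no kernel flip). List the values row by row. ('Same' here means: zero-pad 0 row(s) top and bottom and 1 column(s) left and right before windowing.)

Output[0,0]: The receptive field on the zero-padded input at this output position is [0 19 18]. Elementwise product with the kernel and sum: 0·1 + 19·3.
Output[0,1]: The receptive field on the zero-padded input at this output position is [18 1 9]. Elementwise product with the kernel and sum: 18·1 + 1·3.

57 21 60
57 60 62
36 61 18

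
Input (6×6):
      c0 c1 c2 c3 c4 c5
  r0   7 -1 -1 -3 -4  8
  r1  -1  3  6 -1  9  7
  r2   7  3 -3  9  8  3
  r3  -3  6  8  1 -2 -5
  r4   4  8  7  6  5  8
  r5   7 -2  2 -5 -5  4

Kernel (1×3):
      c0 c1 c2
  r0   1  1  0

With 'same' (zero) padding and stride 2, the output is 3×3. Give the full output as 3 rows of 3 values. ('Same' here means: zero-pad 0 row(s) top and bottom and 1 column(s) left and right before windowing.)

Output[0,0]: The receptive field on the zero-padded input at this output position is [0 7 -1]. Elementwise product with the kernel and sum: 0·1 + 7·1.

7 -2 -7
7 0 17
4 15 11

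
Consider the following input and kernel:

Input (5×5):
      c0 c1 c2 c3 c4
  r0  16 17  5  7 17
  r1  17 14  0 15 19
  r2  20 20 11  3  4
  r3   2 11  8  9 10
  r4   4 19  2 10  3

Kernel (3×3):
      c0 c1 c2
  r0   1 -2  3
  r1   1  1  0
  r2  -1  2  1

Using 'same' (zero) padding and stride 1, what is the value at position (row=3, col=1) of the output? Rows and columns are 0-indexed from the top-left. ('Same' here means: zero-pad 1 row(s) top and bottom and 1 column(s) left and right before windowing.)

The receptive field on the zero-padded input at this output position is [20 20 11 / 2 11 8 / 4 19 2]. Elementwise product with the kernel and sum: 20·1 + 20·-2 + 11·3 + 2·1 + 11·1 + 4·-1 + 19·2 + 2·1.

62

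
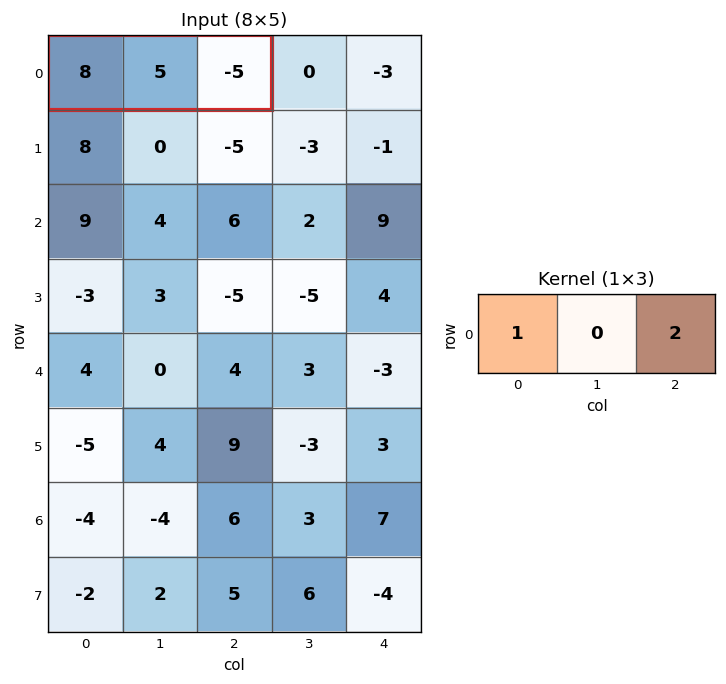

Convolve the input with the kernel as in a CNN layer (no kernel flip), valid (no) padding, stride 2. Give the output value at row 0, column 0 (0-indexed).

-2

The receptive field on the input at this output position is [8 5 -5]. Elementwise product with the kernel and sum: 8·1 + -5·2.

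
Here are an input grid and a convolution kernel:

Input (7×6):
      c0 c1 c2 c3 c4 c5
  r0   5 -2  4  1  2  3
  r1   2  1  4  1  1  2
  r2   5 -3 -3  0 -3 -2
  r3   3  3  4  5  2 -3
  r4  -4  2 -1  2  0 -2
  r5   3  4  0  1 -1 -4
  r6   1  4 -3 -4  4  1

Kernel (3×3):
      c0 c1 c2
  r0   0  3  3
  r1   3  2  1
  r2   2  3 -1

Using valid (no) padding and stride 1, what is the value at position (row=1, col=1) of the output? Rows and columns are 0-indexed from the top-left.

The receptive field on the input at this output position is [1 4 1 / -3 -3 0 / 3 4 5]. Elementwise product with the kernel and sum: 4·3 + 1·3 + -3·3 + -3·2 + 0·1 + 3·2 + 4·3 + 5·-1.

13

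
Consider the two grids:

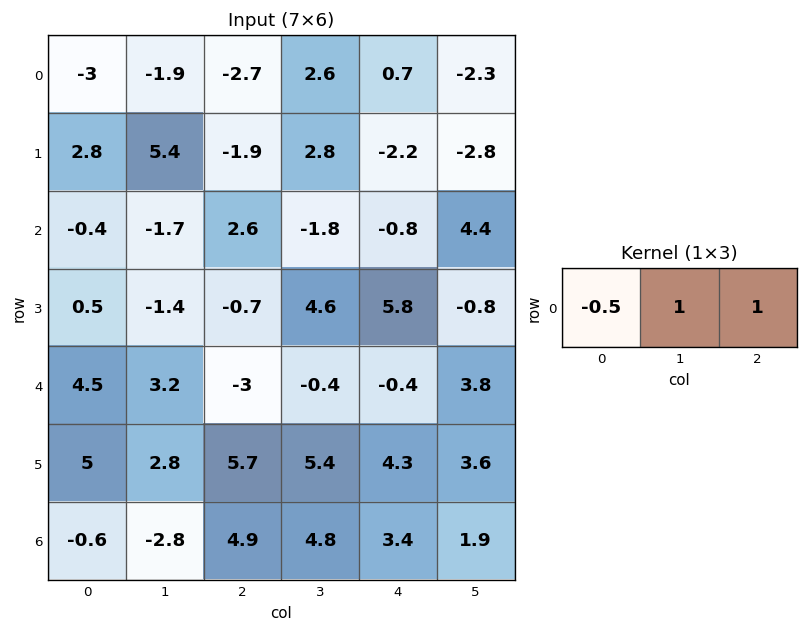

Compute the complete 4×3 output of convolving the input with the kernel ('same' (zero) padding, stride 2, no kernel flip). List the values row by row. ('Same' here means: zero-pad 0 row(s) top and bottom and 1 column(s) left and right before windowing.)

-4.9 0.85 -2.9
-2.1 1.65 4.5
7.7 -5 3.6
-3.4 11.1 2.9

Output[0,0]: The receptive field on the zero-padded input at this output position is [0 -3 -1.9]. Elementwise product with the kernel and sum: 0·-0.5 + -3·1 + -1.9·1.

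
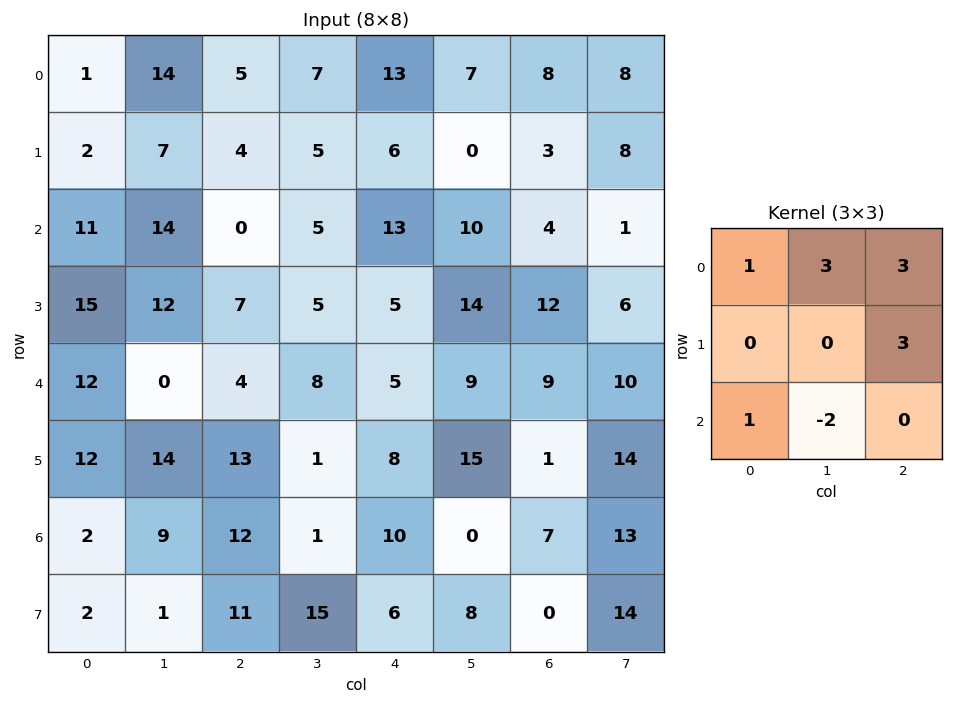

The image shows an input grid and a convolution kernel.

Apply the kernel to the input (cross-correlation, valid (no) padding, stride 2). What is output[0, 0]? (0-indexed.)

53

The receptive field on the input at this output position is [1 14 5 / 2 7 4 / 11 14 0]. Elementwise product with the kernel and sum: 1·1 + 14·3 + 5·3 + 4·3 + 11·1 + 14·-2.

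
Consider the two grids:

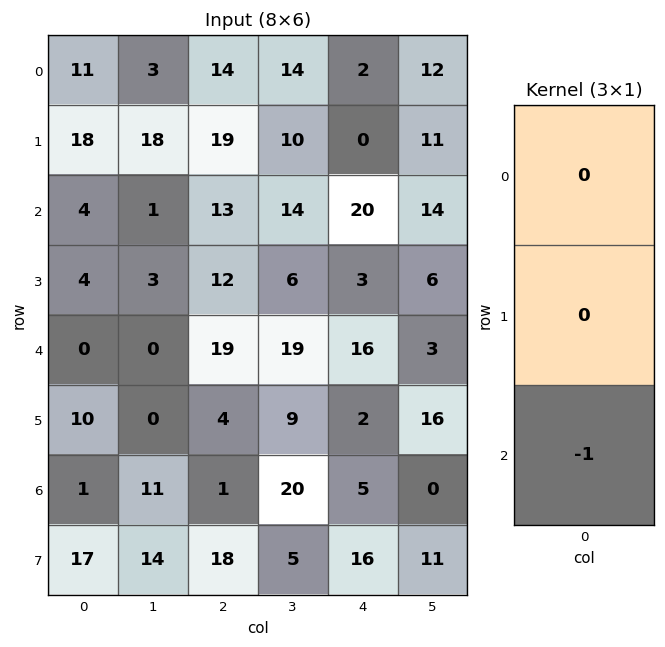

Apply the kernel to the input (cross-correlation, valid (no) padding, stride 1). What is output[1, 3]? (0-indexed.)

The receptive field on the input at this output position is [10 / 14 / 6]. Elementwise product with the kernel and sum: 6·-1.

-6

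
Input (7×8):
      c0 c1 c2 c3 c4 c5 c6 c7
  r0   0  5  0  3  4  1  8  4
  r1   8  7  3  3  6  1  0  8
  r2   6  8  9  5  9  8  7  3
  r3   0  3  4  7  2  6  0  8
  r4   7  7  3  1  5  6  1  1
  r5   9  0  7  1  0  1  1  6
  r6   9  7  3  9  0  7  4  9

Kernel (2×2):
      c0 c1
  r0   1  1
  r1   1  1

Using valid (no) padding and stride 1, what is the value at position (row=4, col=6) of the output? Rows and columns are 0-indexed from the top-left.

9

The receptive field on the input at this output position is [1 1 / 1 6]. Elementwise product with the kernel and sum: 1·1 + 1·1 + 1·1 + 6·1.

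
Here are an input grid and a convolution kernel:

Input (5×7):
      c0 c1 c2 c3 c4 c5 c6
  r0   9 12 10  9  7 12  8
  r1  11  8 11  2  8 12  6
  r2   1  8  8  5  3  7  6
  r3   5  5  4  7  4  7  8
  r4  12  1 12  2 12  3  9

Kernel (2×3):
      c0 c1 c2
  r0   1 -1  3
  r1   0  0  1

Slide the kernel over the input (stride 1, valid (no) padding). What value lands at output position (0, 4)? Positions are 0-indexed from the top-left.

The receptive field on the input at this output position is [7 12 8 / 8 12 6]. Elementwise product with the kernel and sum: 7·1 + 12·-1 + 8·3 + 6·1.

25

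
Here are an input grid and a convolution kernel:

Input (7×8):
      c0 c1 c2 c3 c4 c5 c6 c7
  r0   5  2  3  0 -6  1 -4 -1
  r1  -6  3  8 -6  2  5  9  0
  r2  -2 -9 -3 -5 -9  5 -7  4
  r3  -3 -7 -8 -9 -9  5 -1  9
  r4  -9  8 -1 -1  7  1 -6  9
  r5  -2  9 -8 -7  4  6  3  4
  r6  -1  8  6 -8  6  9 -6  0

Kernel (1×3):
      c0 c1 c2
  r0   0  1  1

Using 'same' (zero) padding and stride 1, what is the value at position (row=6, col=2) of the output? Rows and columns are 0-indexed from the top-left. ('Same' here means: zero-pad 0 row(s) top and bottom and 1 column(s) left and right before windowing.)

The receptive field on the zero-padded input at this output position is [8 6 -8]. Elementwise product with the kernel and sum: 6·1 + -8·1.

-2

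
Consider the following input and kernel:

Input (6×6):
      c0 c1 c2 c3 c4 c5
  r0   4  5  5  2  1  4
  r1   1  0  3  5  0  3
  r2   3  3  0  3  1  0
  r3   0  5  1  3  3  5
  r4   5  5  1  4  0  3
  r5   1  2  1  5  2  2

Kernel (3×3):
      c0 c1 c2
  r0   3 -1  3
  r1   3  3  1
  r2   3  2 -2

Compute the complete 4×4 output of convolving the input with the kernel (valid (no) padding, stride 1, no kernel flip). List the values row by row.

43 33 44 46
38 35 17 41
45 48 26 37
34 43 33 51

Output[0,0]: The receptive field on the input at this output position is [4 5 5 / 1 0 3 / 3 3 0]. Elementwise product with the kernel and sum: 4·3 + 5·-1 + 5·3 + 1·3 + 0·3 + 3·1 + 3·3 + 3·2 + 0·-2.
Output[0,1]: The receptive field on the input at this output position is [5 5 2 / 0 3 5 / 3 0 3]. Elementwise product with the kernel and sum: 5·3 + 5·-1 + 2·3 + 0·3 + 3·3 + 5·1 + 3·3 + 0·2 + 3·-2.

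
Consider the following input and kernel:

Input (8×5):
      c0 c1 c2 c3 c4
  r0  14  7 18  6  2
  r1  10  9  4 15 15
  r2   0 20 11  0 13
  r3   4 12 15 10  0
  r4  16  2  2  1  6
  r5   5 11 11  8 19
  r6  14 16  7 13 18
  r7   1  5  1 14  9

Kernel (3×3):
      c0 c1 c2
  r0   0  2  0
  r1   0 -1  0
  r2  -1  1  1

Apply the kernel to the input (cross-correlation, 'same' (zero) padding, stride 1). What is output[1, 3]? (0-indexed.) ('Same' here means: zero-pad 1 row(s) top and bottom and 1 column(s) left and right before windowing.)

-1

The receptive field on the zero-padded input at this output position is [18 6 2 / 4 15 15 / 11 0 13]. Elementwise product with the kernel and sum: 6·2 + 15·-1 + 11·-1 + 0·1 + 13·1.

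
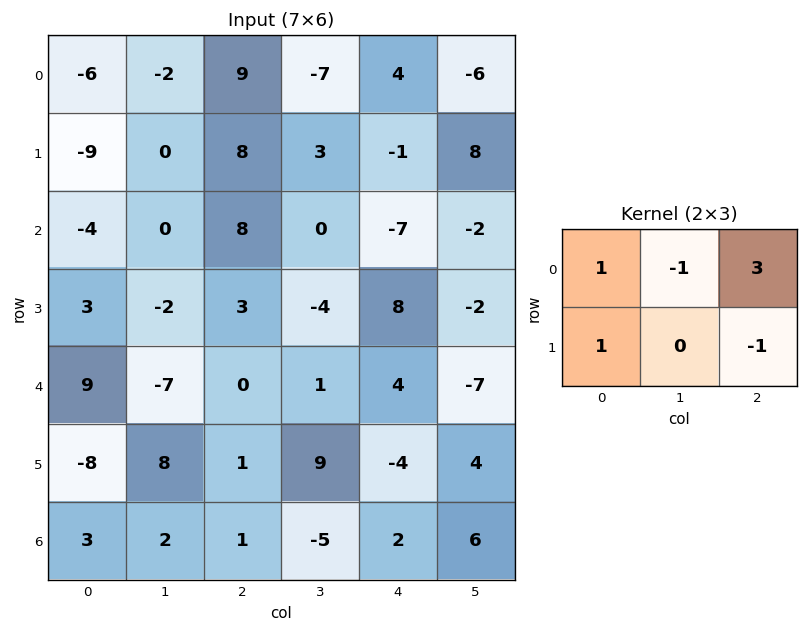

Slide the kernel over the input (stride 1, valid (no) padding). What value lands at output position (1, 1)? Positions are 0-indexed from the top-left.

1

The receptive field on the input at this output position is [0 8 3 / 0 8 0]. Elementwise product with the kernel and sum: 0·1 + 8·-1 + 3·3 + 0·1 + 0·-1.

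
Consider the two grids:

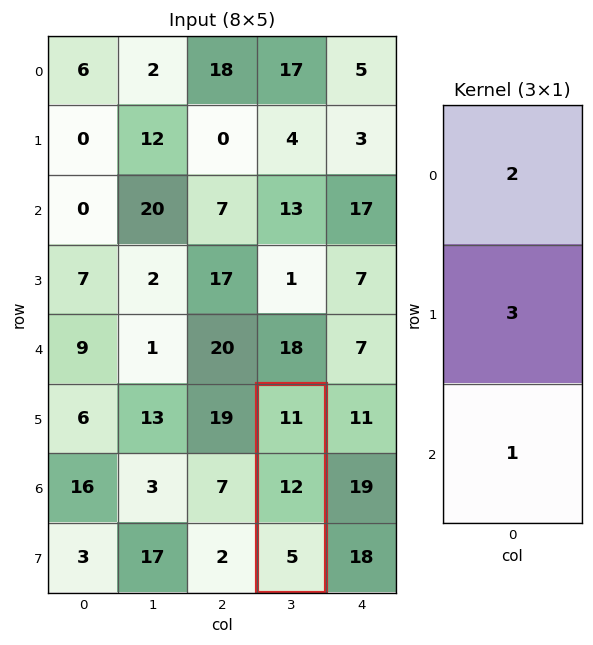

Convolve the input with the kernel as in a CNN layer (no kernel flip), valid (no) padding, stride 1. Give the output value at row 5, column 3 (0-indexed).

63

The receptive field on the input at this output position is [11 / 12 / 5]. Elementwise product with the kernel and sum: 11·2 + 12·3 + 5·1.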